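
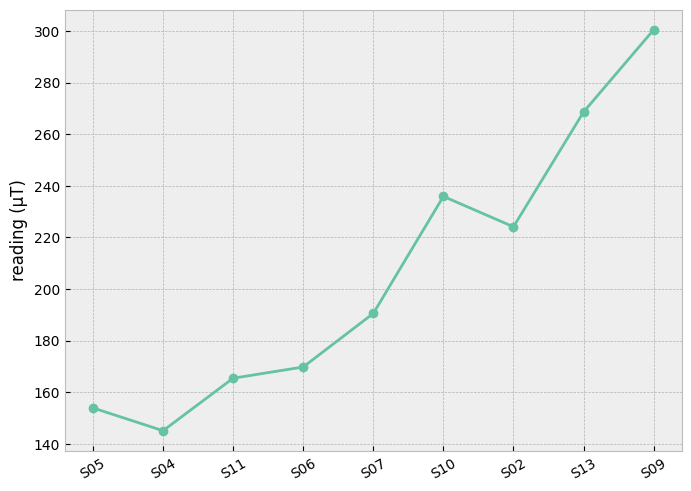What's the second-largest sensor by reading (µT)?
Top 3: S09 ≈ 300, S13 ≈ 260, S10 ≈ 240.

S13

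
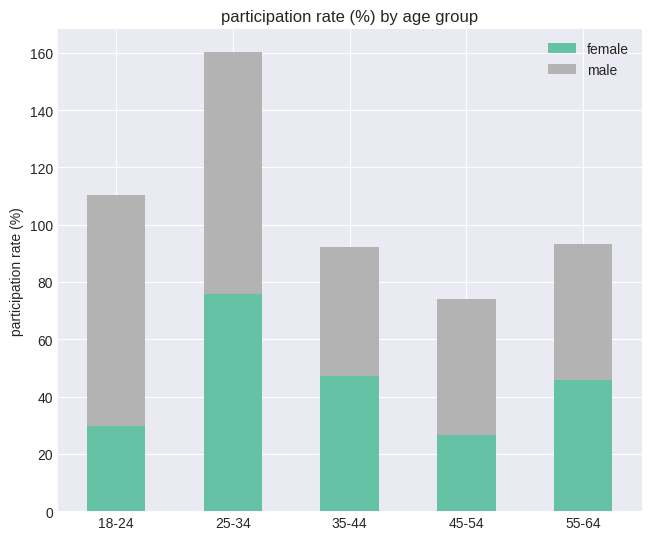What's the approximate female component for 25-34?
female top ≈ 80, bottom ≈ 0; segment ≈ 80.

≈ 80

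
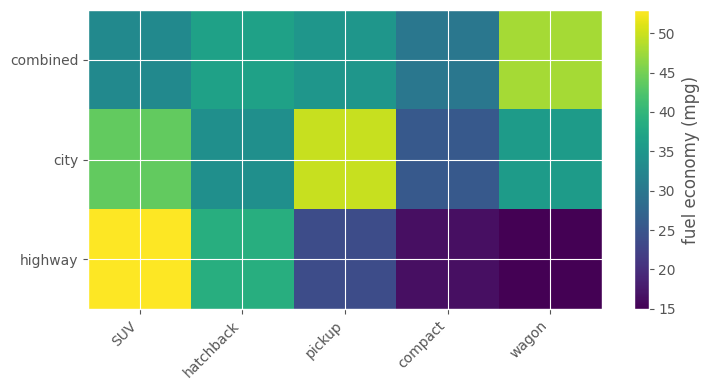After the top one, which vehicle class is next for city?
SUV

Top 3 for city: pickup ≈ 50, SUV ≈ 45, wagon ≈ 35.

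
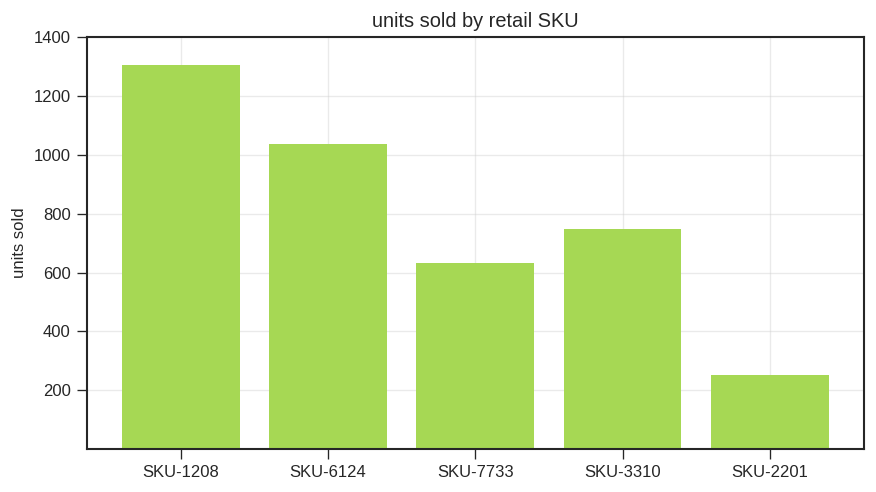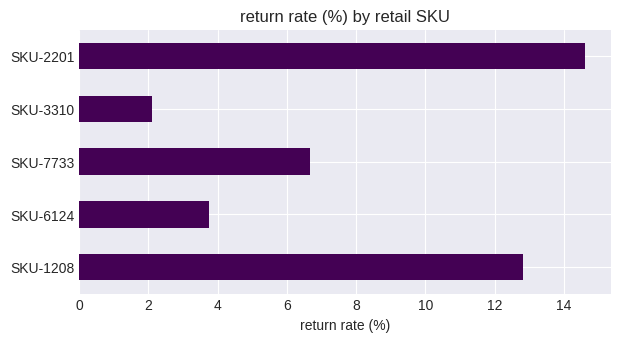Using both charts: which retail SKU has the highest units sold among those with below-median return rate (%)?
Chart 2 median return rate (%) ≈ 6; below-median retail SKUs: SKU-6124, SKU-3310. Among those, SKU-6124 has the highest units sold (≈ 1000).

SKU-6124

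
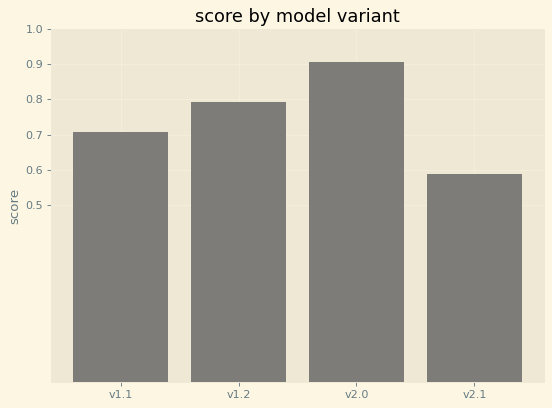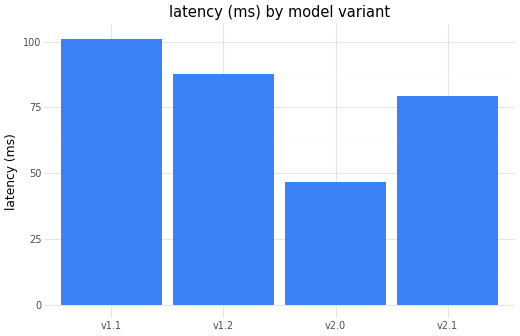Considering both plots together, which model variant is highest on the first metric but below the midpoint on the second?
Chart 2 median latency (ms) ≈ 80; below-median model variants: v2.0, v2.1. Among those, v2.0 has the highest score (≈ 0.9).

v2.0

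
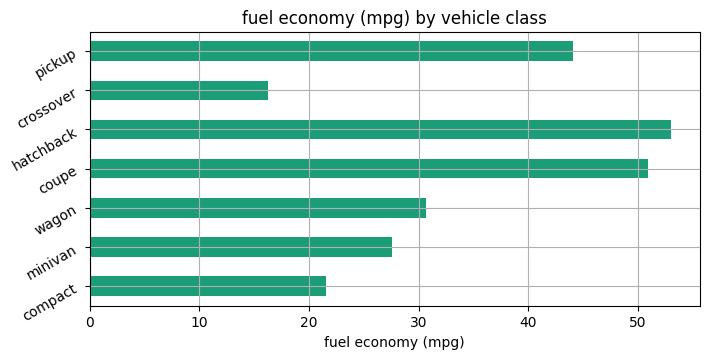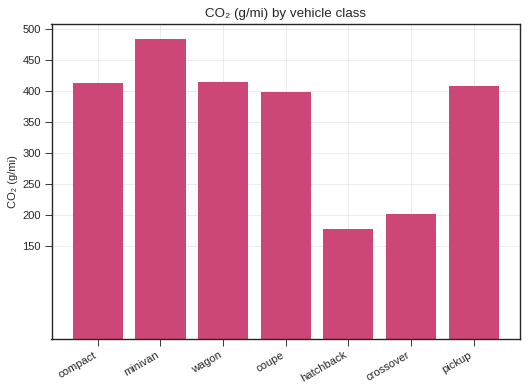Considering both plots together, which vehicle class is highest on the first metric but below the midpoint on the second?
Chart 2 median CO₂ (g/mi) ≈ 400; below-median vehicle classes: coupe, hatchback, crossover. Among those, hatchback has the highest fuel economy (mpg) (≈ 55).

hatchback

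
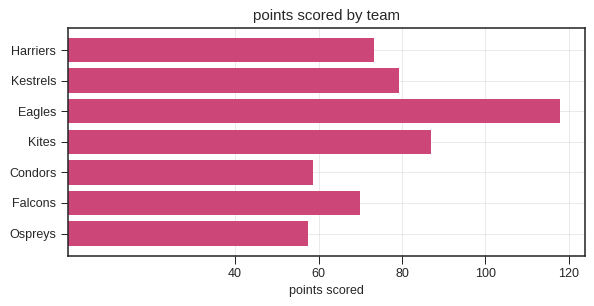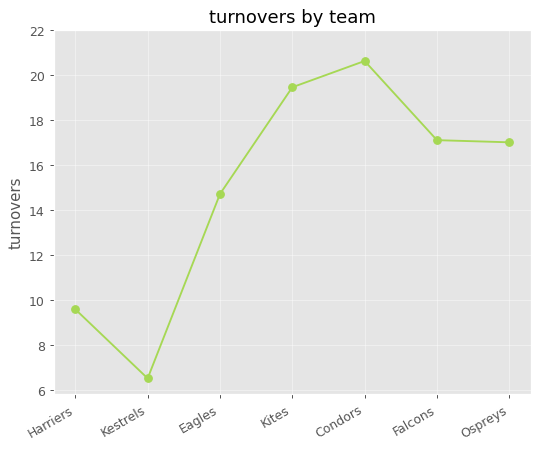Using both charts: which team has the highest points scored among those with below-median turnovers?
Eagles

Chart 2 median turnovers ≈ 16; below-median teams: Harriers, Kestrels, Eagles. Among those, Eagles has the highest points scored (≈ 120).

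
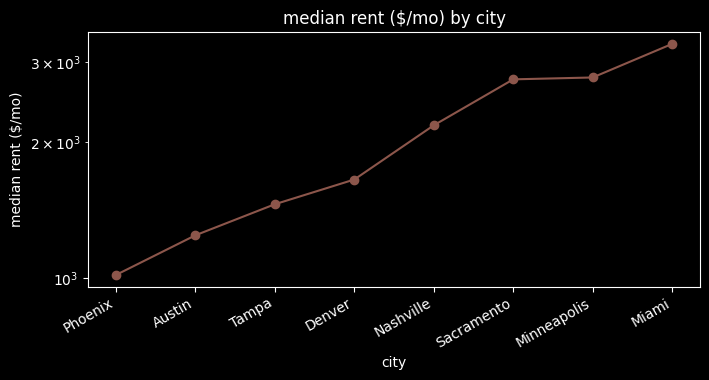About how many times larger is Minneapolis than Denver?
≈ 1.75×

Minneapolis ≈ 2800, Denver ≈ 1600; 2800/1600 ≈ 1.75.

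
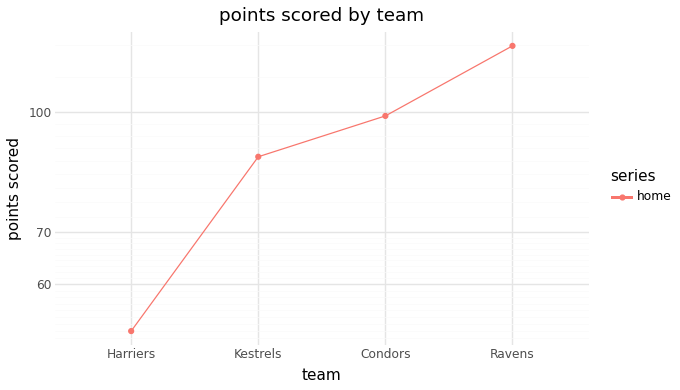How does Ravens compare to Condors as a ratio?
Ravens ≈ 120, Condors ≈ 100; 120/100 ≈ 1.2.

≈ 1.2×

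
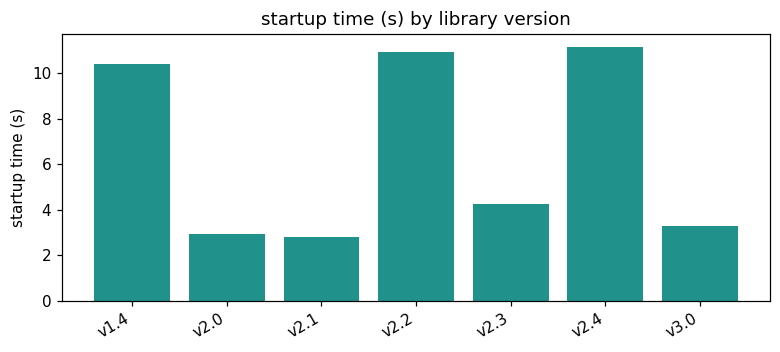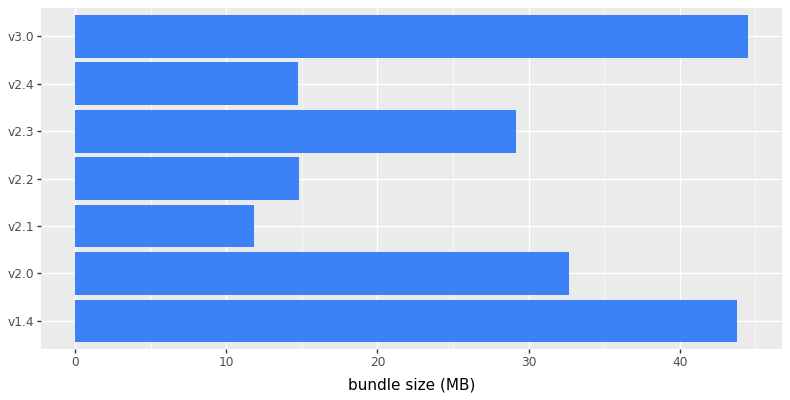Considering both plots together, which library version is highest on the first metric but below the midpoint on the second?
Chart 2 median bundle size (MB) ≈ 30; below-median library versions: v2.1, v2.2, v2.4. Among those, v2.4 has the highest startup time (s) (≈ 12).

v2.4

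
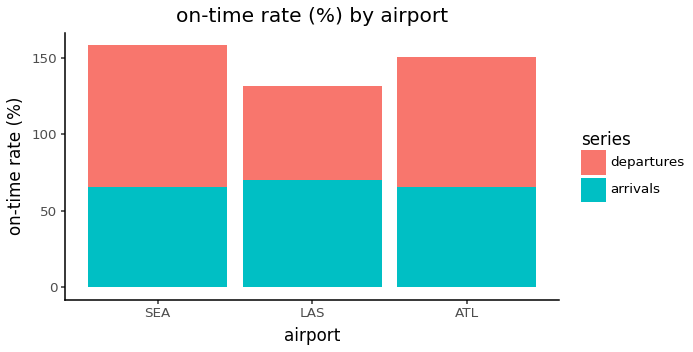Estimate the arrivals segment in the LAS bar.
arrivals top ≈ 80, bottom ≈ 0; segment ≈ 80.

≈ 80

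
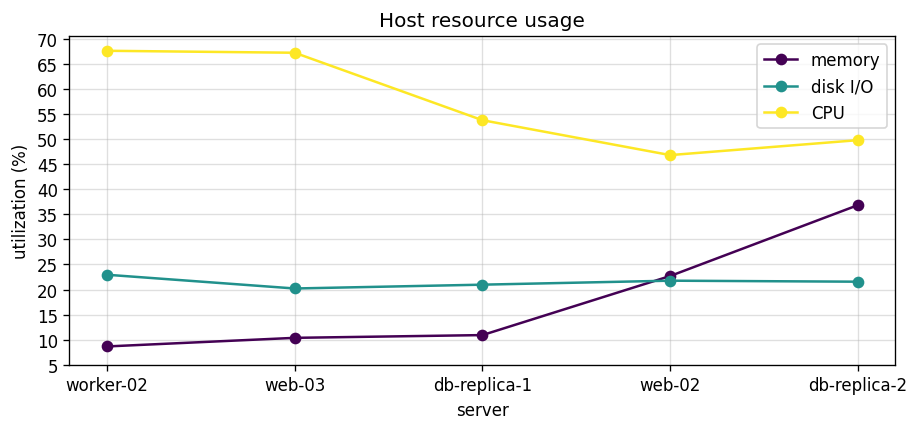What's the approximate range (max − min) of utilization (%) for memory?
≈ 25

Max db-replica-2 ≈ 35, min worker-02 ≈ 10; range ≈ 25.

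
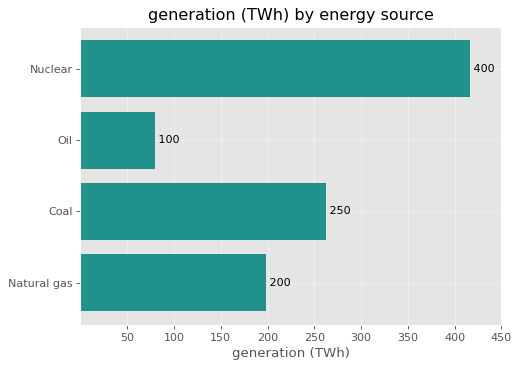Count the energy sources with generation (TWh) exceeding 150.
Above 150: Nuclear, Coal, Natural gas.

3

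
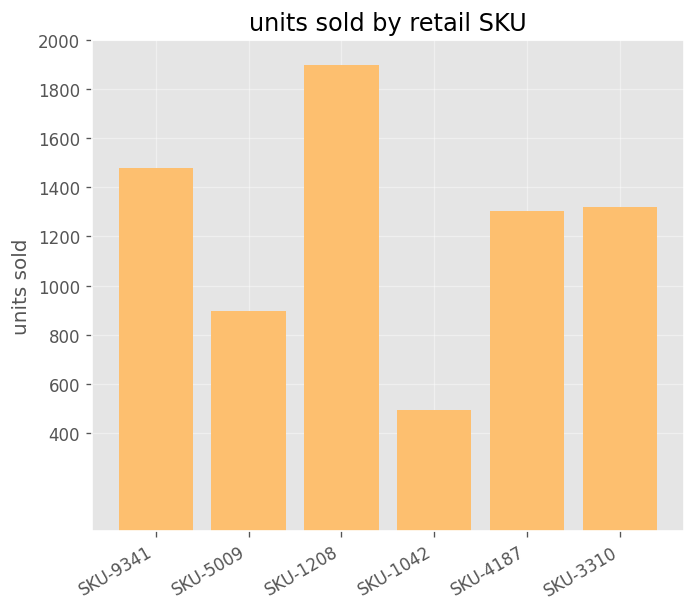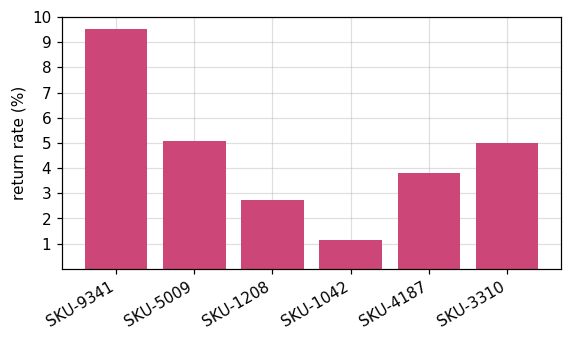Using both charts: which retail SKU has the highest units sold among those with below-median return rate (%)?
SKU-1208

Chart 2 median return rate (%) ≈ 4; below-median retail SKUs: SKU-1208, SKU-1042, SKU-4187. Among those, SKU-1208 has the highest units sold (≈ 1800).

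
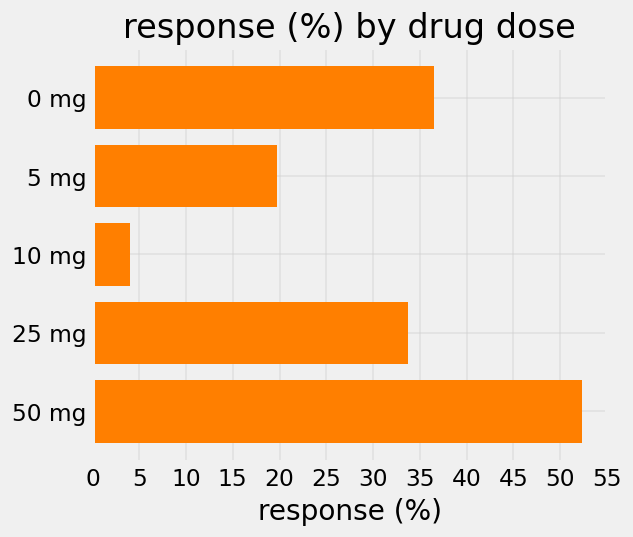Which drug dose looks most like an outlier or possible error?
10 mg ≈ 5; the rest sit between ≈ 20 and ≈ 50.

10 mg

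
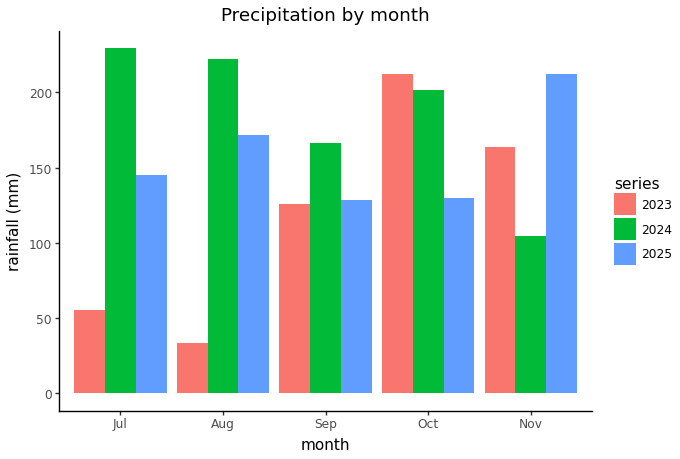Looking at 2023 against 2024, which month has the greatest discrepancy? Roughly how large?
Aug, ≈ 180 mm

Aug: 2023 ≈ 40, 2024 ≈ 220 → gap ≈ 180. Next-largest (Jul) is only ≈ 160.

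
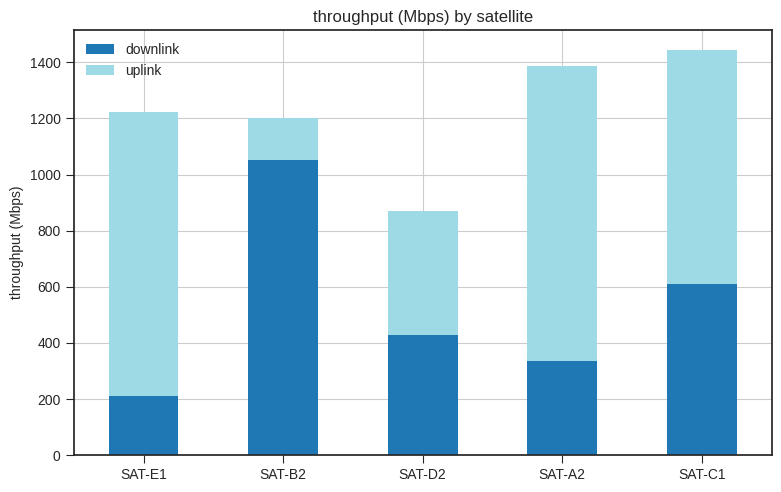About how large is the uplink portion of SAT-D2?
≈ 400

uplink top ≈ 800, bottom ≈ 400; segment ≈ 400.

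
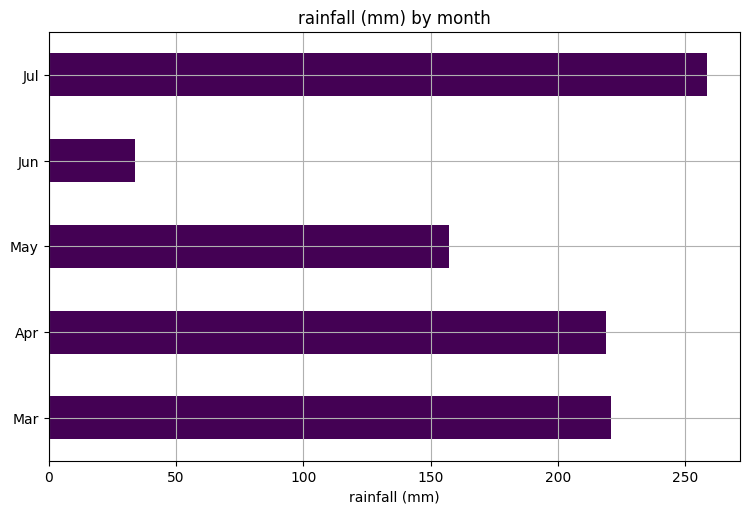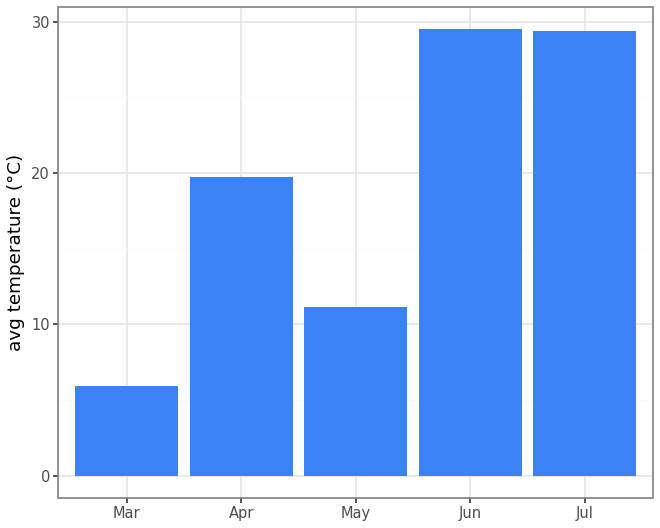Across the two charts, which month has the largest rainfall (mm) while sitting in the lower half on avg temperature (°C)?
Chart 2 median avg temperature (°C) ≈ 20; below-median months: Mar, May. Among those, Mar has the highest rainfall (mm) (≈ 225).

Mar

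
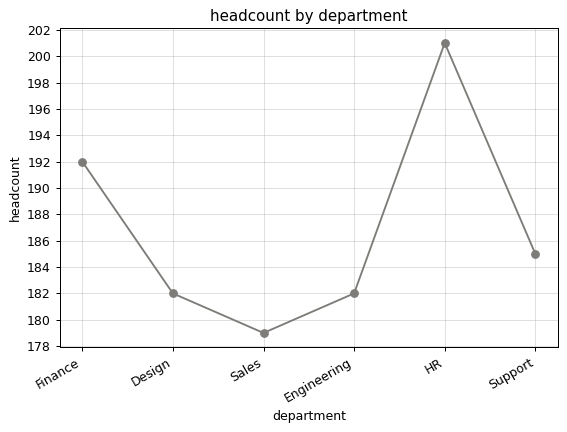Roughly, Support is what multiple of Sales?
≈ 1.02×

Support ≈ 184, Sales ≈ 180; 184/180 ≈ 1.02.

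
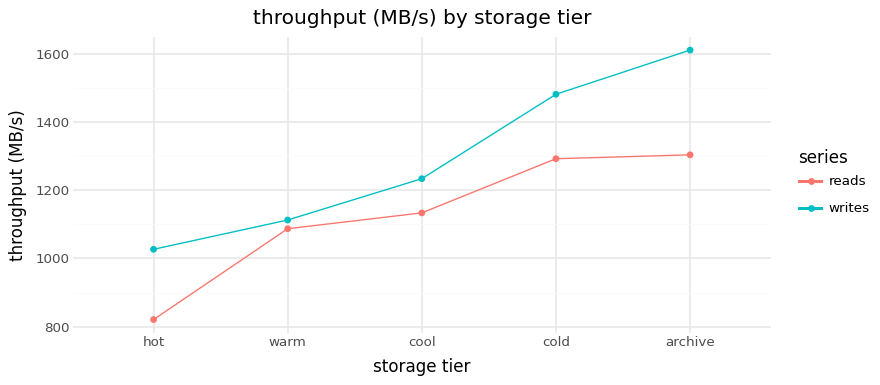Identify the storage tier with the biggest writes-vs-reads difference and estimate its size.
archive: writes ≈ 1600, reads ≈ 1300 → gap ≈ 300. Next-largest (hot) is only ≈ 200.

archive, ≈ 300 MB/s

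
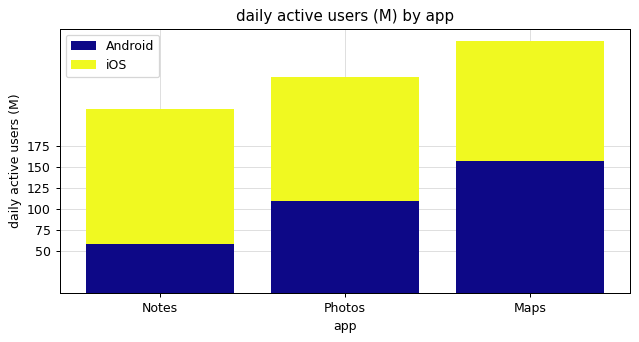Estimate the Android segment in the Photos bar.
≈ 100

Android top ≈ 100, bottom ≈ 0; segment ≈ 100.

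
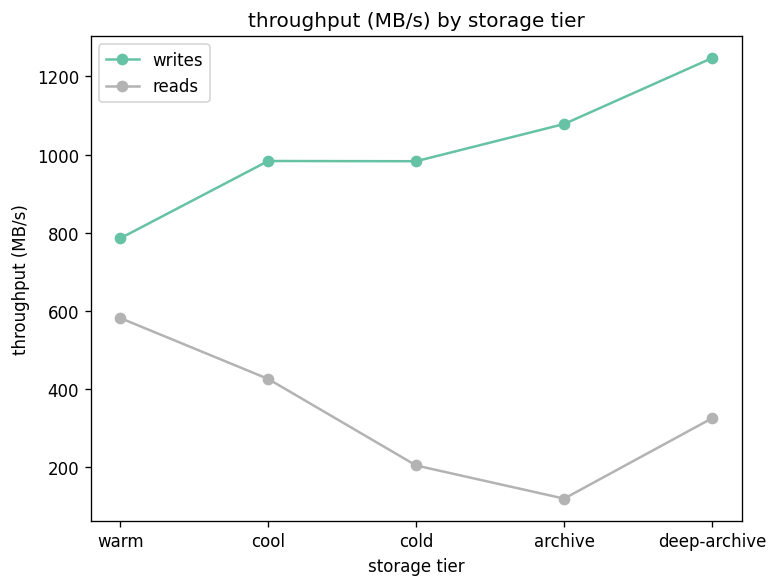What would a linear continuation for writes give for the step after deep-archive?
≈ 1300

Last three: 1000, 1100, 1200 → slope ≈ 100/step → next ≈ 1300.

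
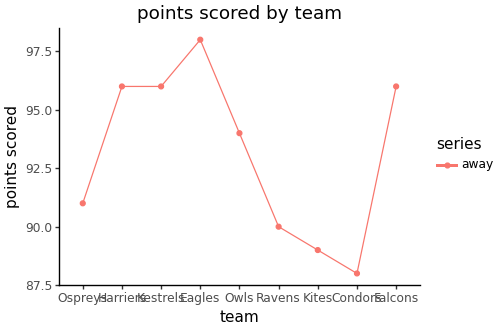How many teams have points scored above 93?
Above 93: Harriers, Kestrels, Eagles, Owls, Falcons.

5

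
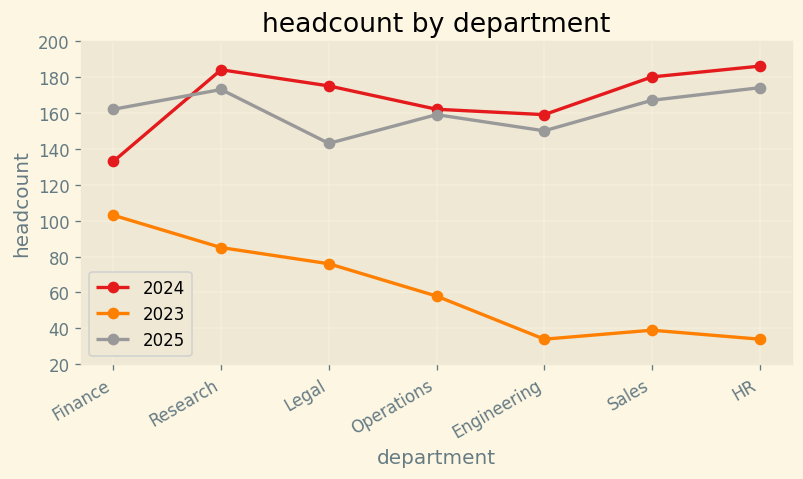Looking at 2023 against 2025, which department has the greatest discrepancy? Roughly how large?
HR, ≈ 140

HR: 2023 ≈ 40, 2025 ≈ 180 → gap ≈ 140. Next-largest (Sales) is only ≈ 120.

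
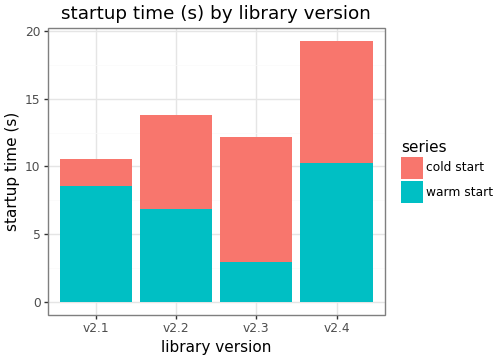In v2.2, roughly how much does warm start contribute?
warm start top ≈ 6, bottom ≈ 0; segment ≈ 6.

≈ 6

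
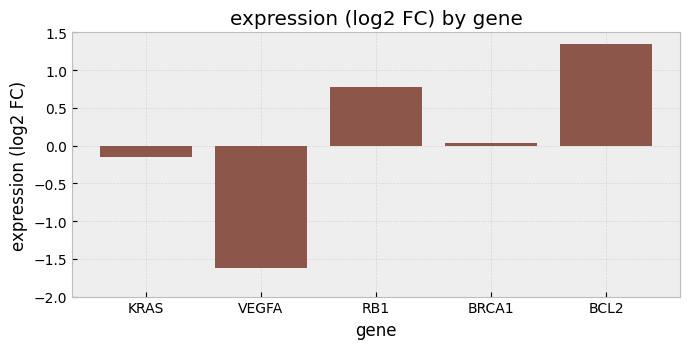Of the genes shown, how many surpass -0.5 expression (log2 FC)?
4

Above -0.5: KRAS, RB1, BRCA1, BCL2.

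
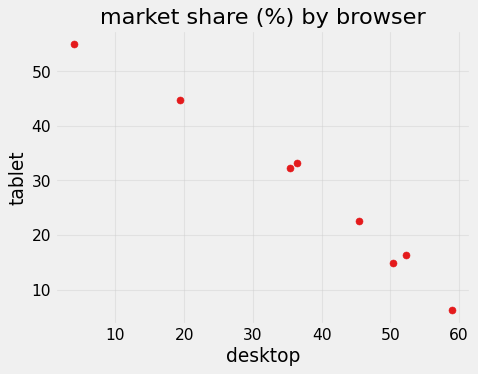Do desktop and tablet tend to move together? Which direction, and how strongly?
Points are negatively correlated; strong (|r| ≈ 1.0).

negative, strong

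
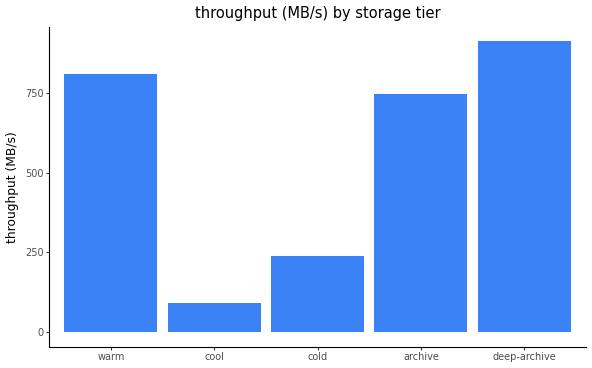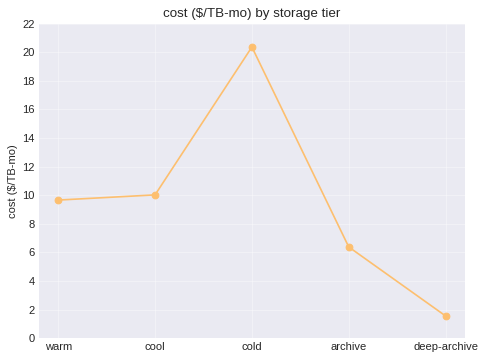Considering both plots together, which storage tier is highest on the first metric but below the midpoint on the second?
deep-archive

Chart 2 median cost ($/TB-mo) ≈ 10; below-median storage tiers: archive, deep-archive. Among those, deep-archive has the highest throughput (MB/s) (≈ 900).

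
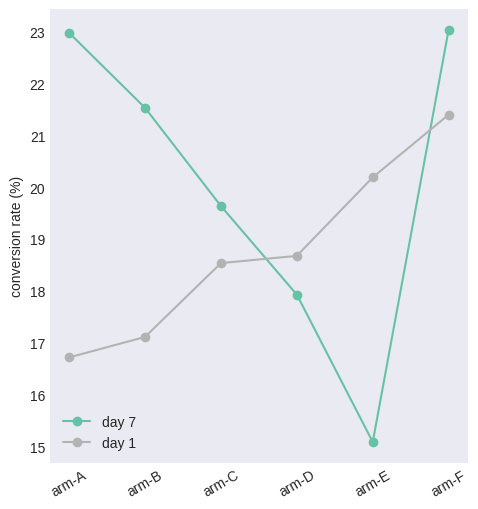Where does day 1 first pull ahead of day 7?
arm-D

arm-C: day 1 ≈ 19 vs day 7 ≈ 20 (not yet); arm-D: day 1 ≈ 19 vs day 7 ≈ 18 (first crossover).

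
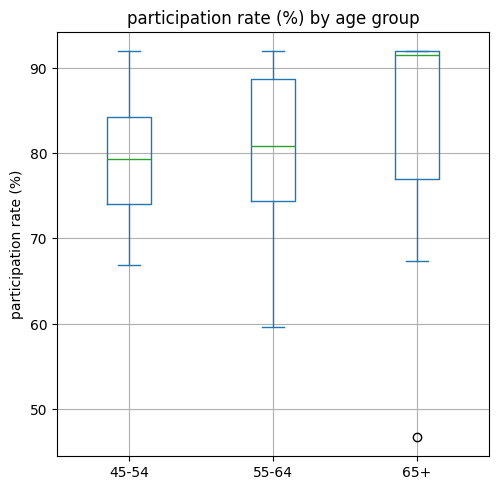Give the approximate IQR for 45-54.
≈ 10.5

Q3 ≈ 84.5, Q1 ≈ 74.0; IQR ≈ 10.5.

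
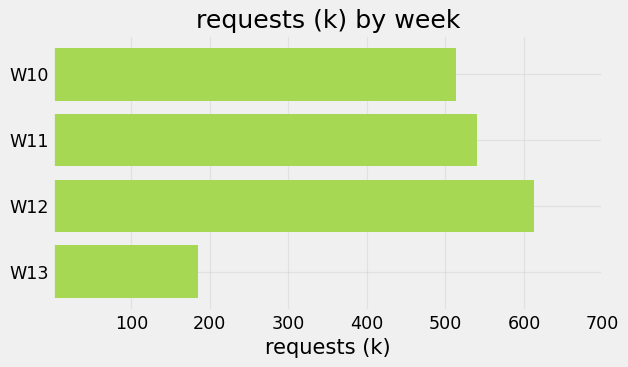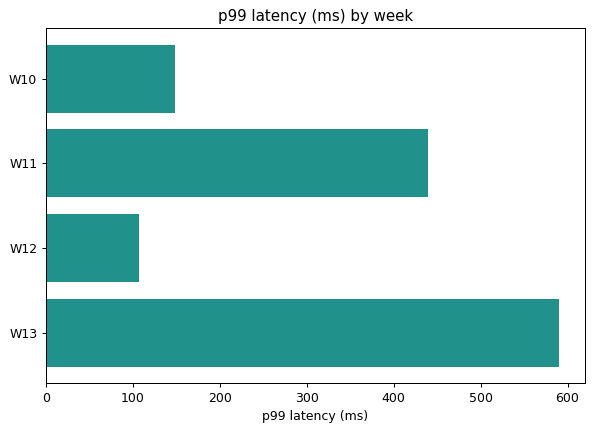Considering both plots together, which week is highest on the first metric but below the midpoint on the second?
Chart 2 median p99 latency (ms) ≈ 300; below-median weeks: W10, W12. Among those, W12 has the highest requests (k) (≈ 600).

W12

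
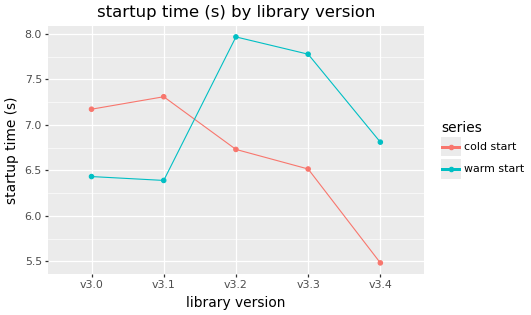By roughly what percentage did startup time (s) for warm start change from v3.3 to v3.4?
≈ -12.5%

v3.3 ≈ 8.0, v3.4 ≈ 7.0; (7.0 − 8.0) / 8.0 ≈ -12.5%.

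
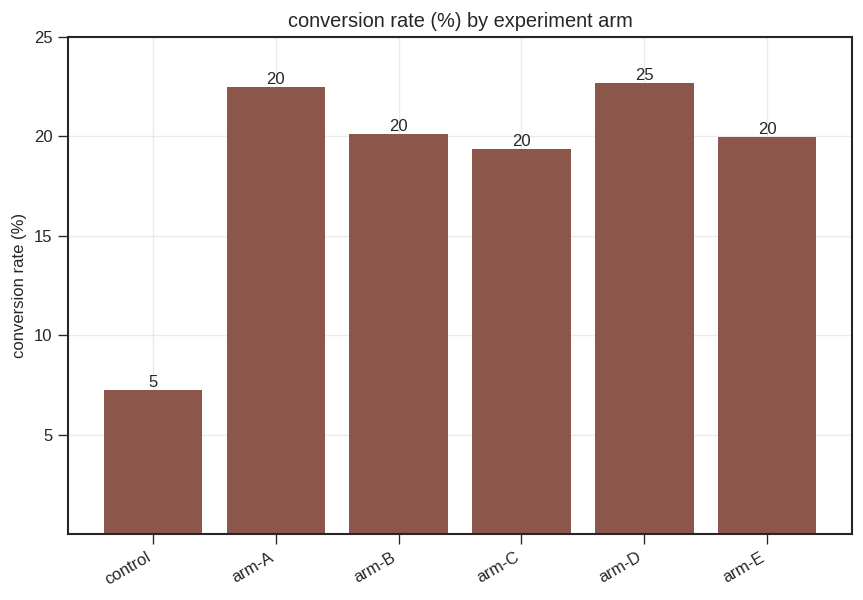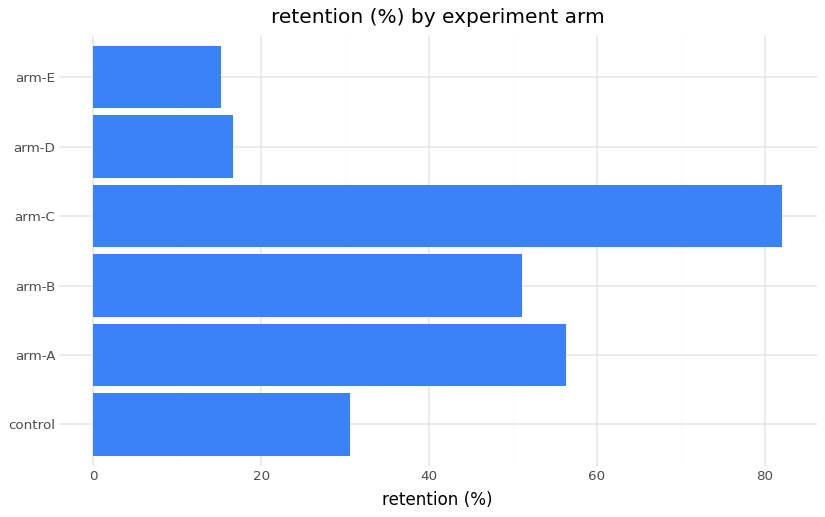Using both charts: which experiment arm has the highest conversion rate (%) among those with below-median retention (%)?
arm-D

Chart 2 median retention (%) ≈ 40; below-median experiment arms: control, arm-D, arm-E. Among those, arm-D has the highest conversion rate (%) (≈ 25).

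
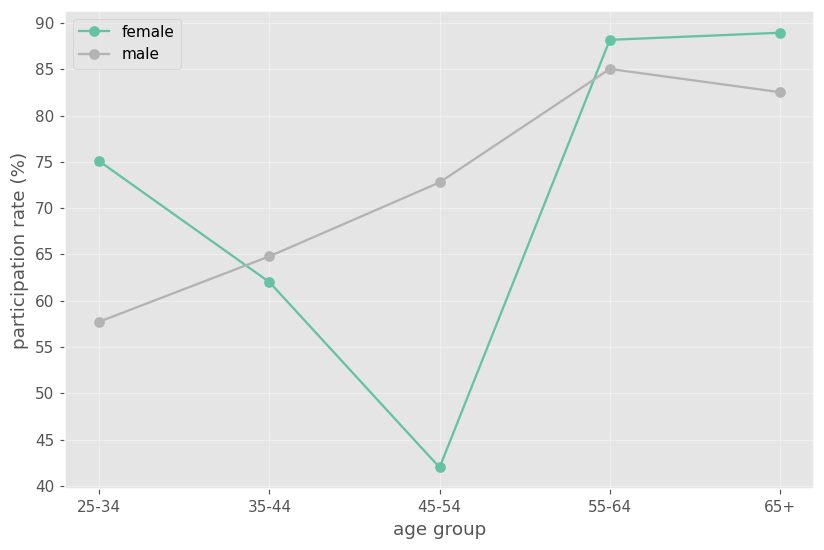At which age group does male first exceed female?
25-34: male ≈ 60 vs female ≈ 75 (not yet); 35-44: male ≈ 65 vs female ≈ 60 (first crossover).

35-44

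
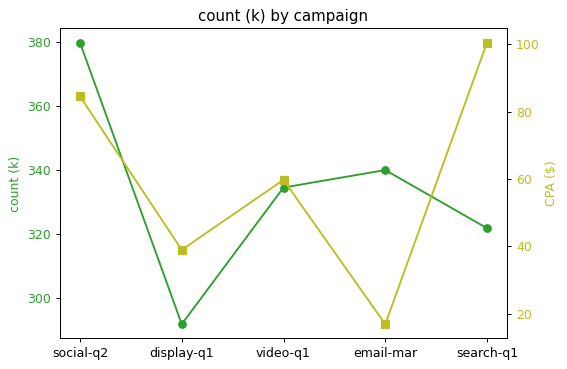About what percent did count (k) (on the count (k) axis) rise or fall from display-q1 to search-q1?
display-q1 ≈ 290, search-q1 ≈ 320; (320 − 290) / 290 ≈ +10.3%.

≈ +10.3%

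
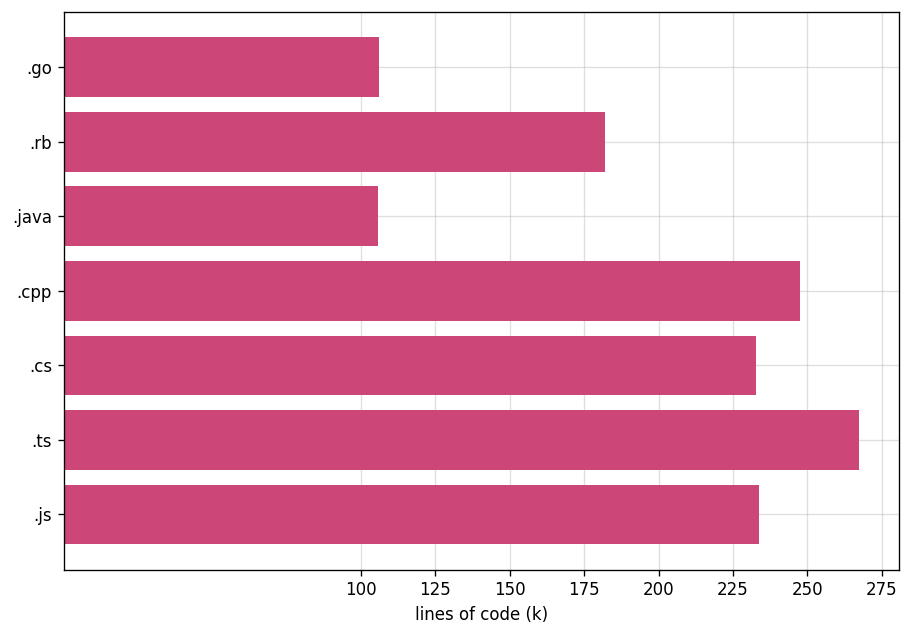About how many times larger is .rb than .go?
.rb ≈ 175, .go ≈ 100; 175/100 ≈ 1.75.

≈ 1.75×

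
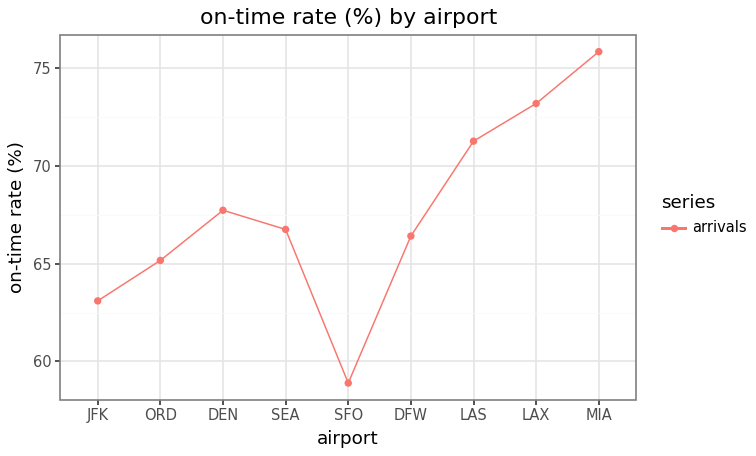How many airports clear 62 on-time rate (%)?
8

Above 62: JFK, ORD, DEN, SEA, DFW, LAS, LAX, MIA.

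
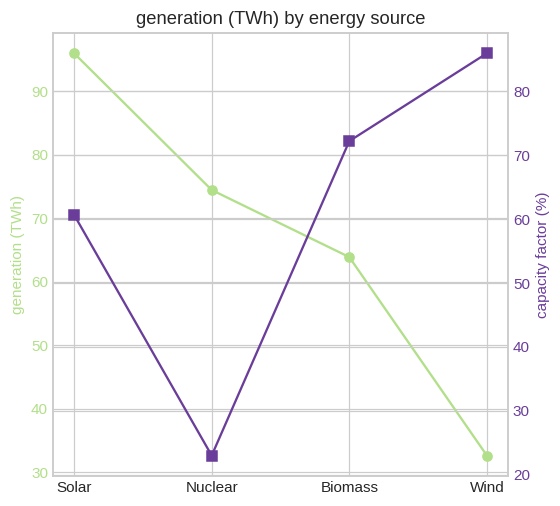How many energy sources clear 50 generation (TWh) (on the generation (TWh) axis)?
Above 50: Solar, Nuclear, Biomass.

3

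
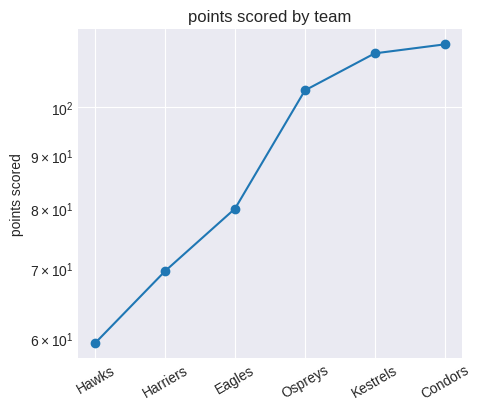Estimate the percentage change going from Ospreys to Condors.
Ospreys ≈ 105, Condors ≈ 115; (115 − 105) / 105 ≈ +9.5%.

≈ +9.5%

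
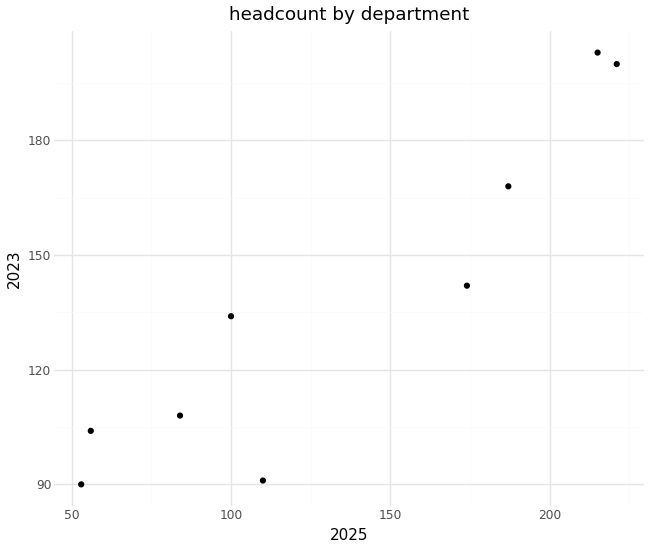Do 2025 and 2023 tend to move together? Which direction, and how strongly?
Points are positively correlated; strong (|r| ≈ 0.9).

positive, strong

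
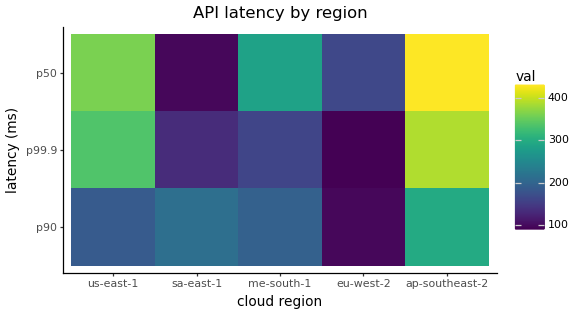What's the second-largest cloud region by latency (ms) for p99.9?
Top 3 for p99.9: ap-southeast-2 ≈ 400, us-east-1 ≈ 350, me-south-1 ≈ 150.

us-east-1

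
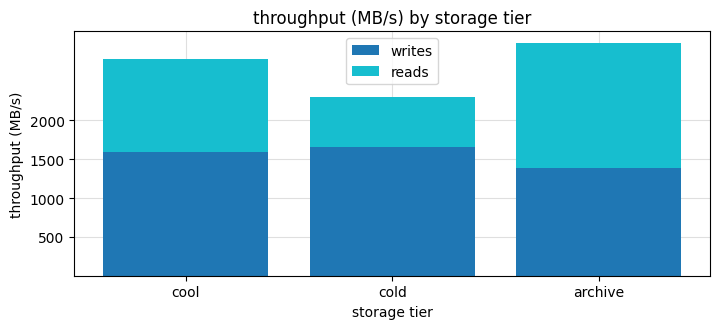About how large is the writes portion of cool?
≈ 1500

writes top ≈ 1500, bottom ≈ 0; segment ≈ 1500.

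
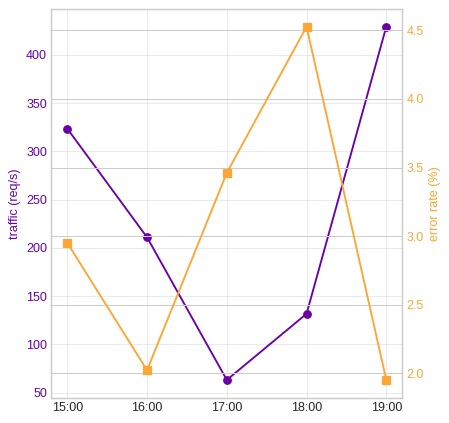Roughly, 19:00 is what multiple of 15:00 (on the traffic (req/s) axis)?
19:00 ≈ 450, 15:00 ≈ 300; 450/300 ≈ 1.5.

≈ 1.5×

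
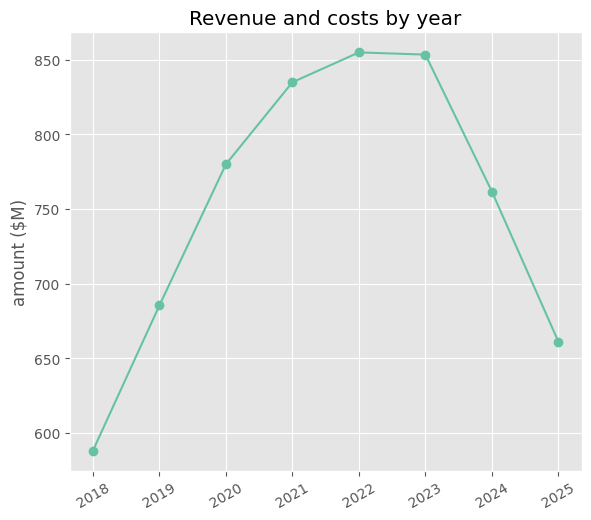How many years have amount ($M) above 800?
Above 800: 2021, 2022, 2023.

3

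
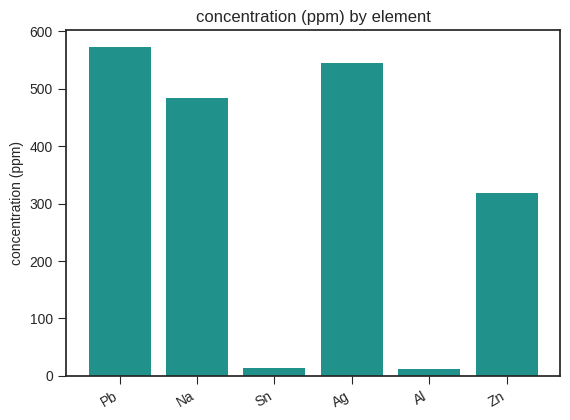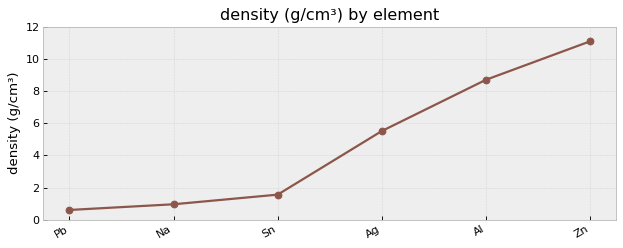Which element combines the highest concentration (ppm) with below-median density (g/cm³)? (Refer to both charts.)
Pb

Chart 2 median density (g/cm³) ≈ 4; below-median elements: Pb, Na, Sn. Among those, Pb has the highest concentration (ppm) (≈ 600).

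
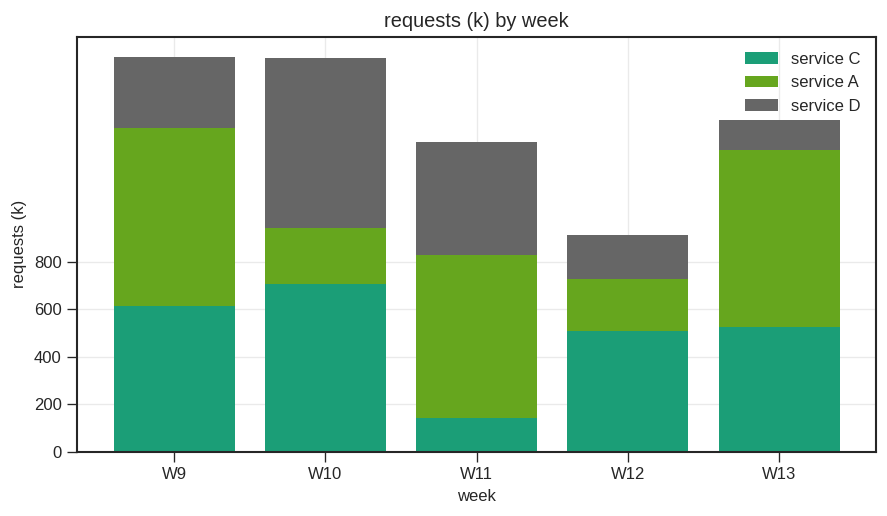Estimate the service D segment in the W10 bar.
≈ 600

service D top ≈ 1600, bottom ≈ 1000; segment ≈ 600.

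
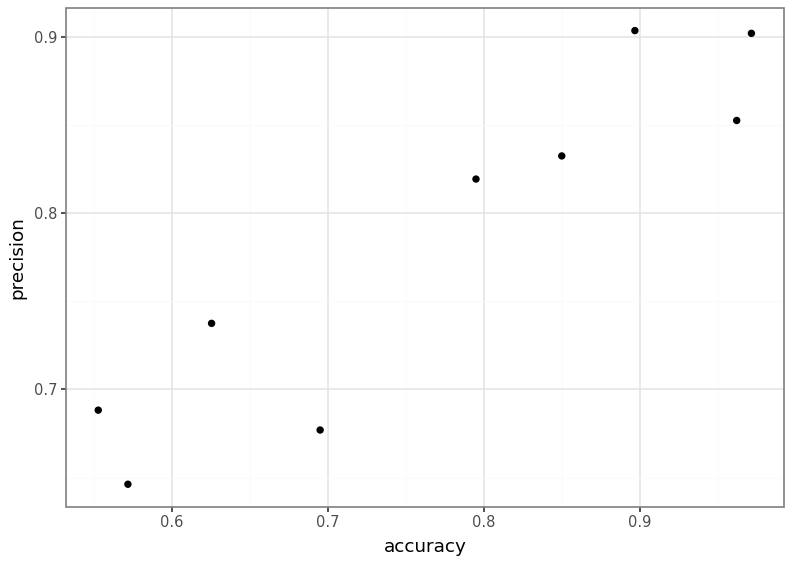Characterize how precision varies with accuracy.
Points are positively correlated; strong (|r| ≈ 0.9).

positive, strong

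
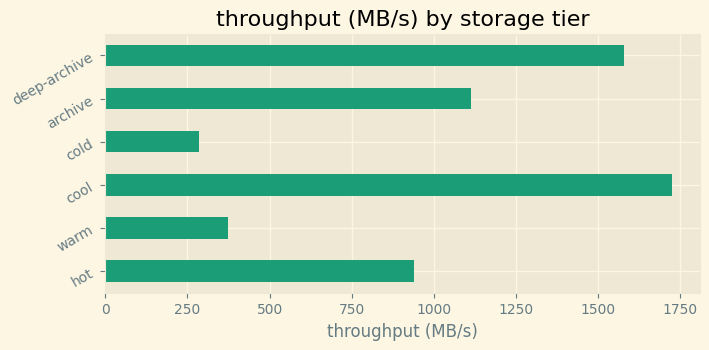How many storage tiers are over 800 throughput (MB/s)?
4

Above 800: hot, cool, archive, deep-archive.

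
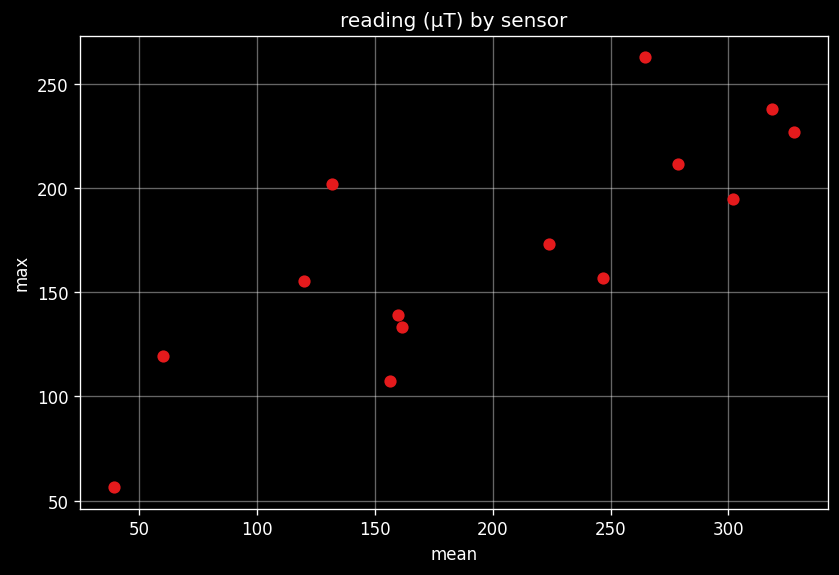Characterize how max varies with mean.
Points are positively correlated; strong (|r| ≈ 0.8).

positive, strong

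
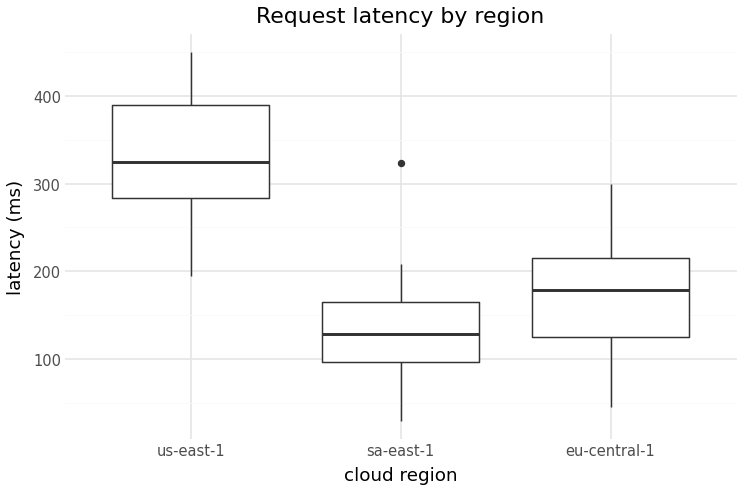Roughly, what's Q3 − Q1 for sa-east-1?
≈ 60

Q3 ≈ 160, Q1 ≈ 100; IQR ≈ 60.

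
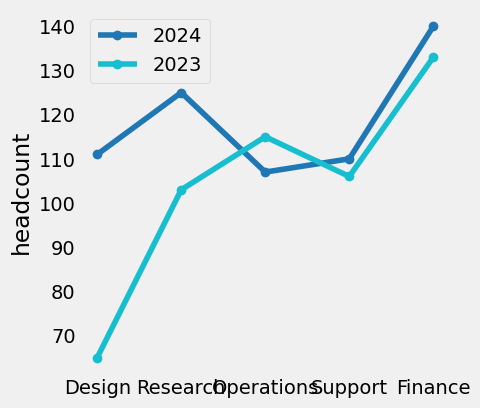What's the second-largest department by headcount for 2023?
Top 3 for 2023: Finance ≈ 130, Operations ≈ 120, Support ≈ 110.

Operations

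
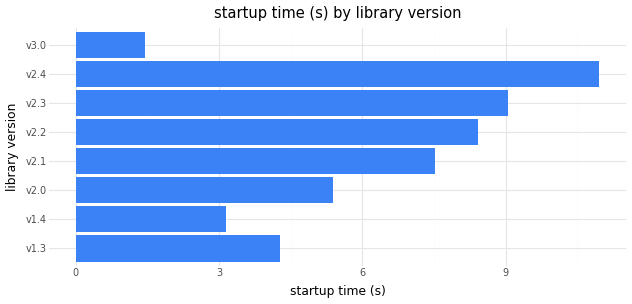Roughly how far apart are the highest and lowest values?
Max v2.4 ≈ 11, min v3.0 ≈ 1; range ≈ 10.

≈ 10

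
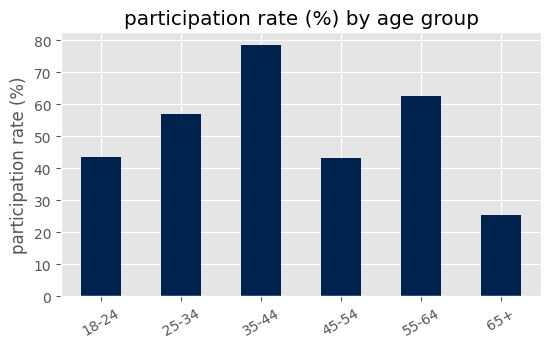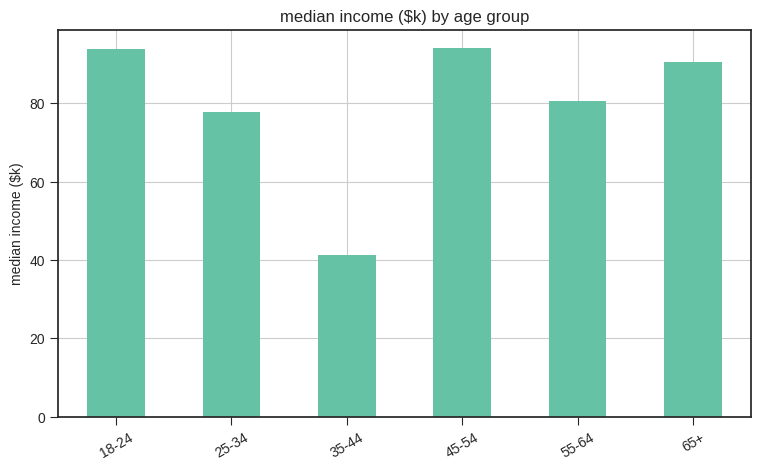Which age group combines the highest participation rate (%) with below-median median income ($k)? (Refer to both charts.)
35-44

Chart 2 median median income ($k) ≈ 90; below-median age groups: 25-34, 35-44, 55-64. Among those, 35-44 has the highest participation rate (%) (≈ 80).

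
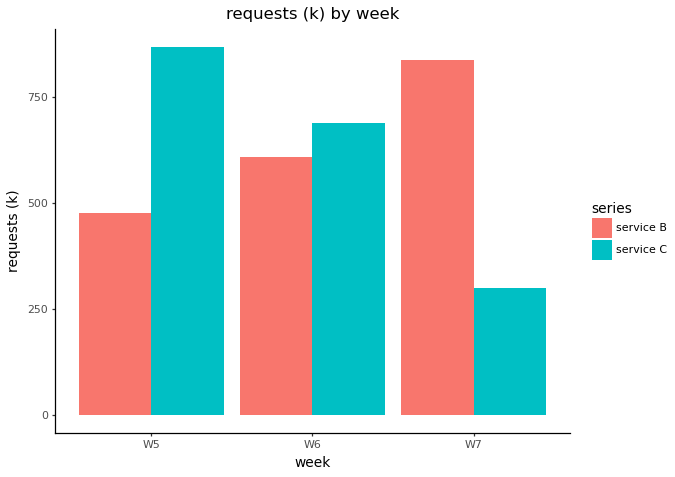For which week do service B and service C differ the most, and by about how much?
W7: service B ≈ 800, service C ≈ 300 → gap ≈ 500. Next-largest (W5) is only ≈ 400.

W7, ≈ 500 k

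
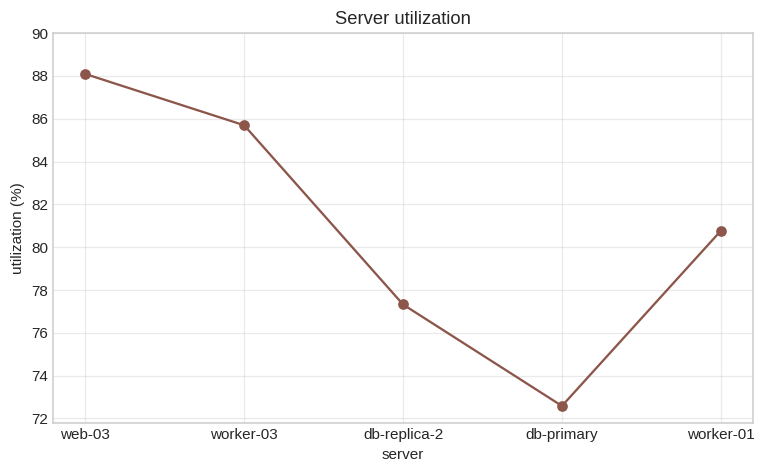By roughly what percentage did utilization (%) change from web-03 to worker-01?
web-03 ≈ 88, worker-01 ≈ 80; (80 − 88) / 88 ≈ -9.1%.

≈ -9.1%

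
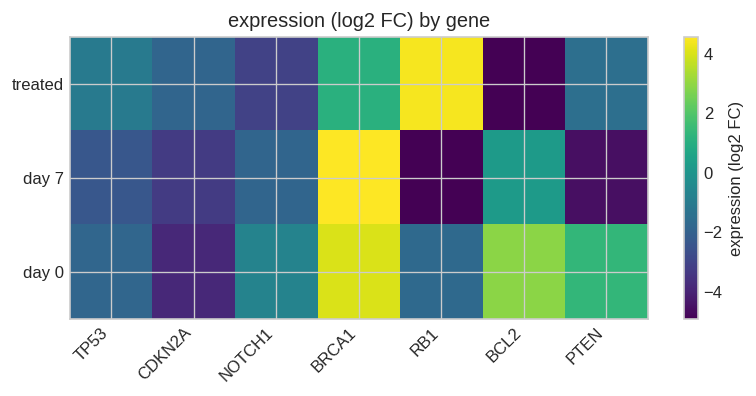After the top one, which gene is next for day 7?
BCL2

Top 3 for day 7: BRCA1 ≈ 5, BCL2 ≈ 0, NOTCH1 ≈ -2.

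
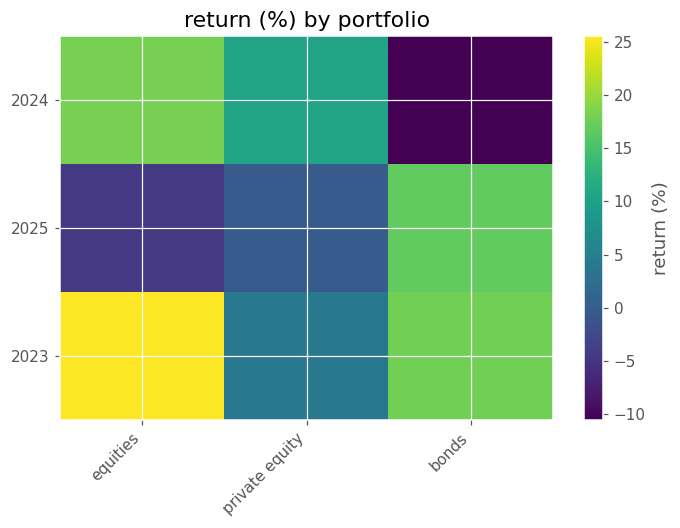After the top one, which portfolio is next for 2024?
Top 3 for 2024: equities ≈ 20, private equity ≈ 10, bonds ≈ -10.

private equity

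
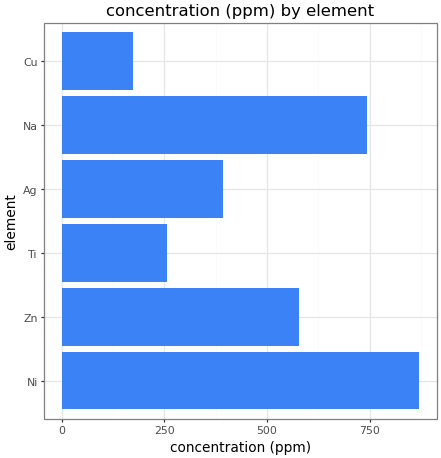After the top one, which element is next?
Na

Top 3: Ni ≈ 900, Na ≈ 700, Zn ≈ 600.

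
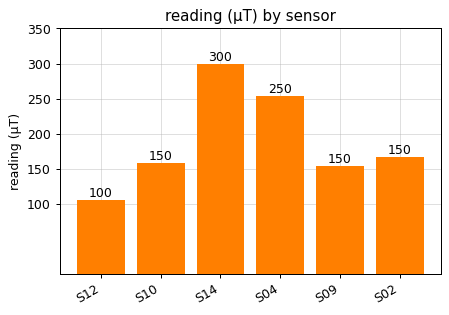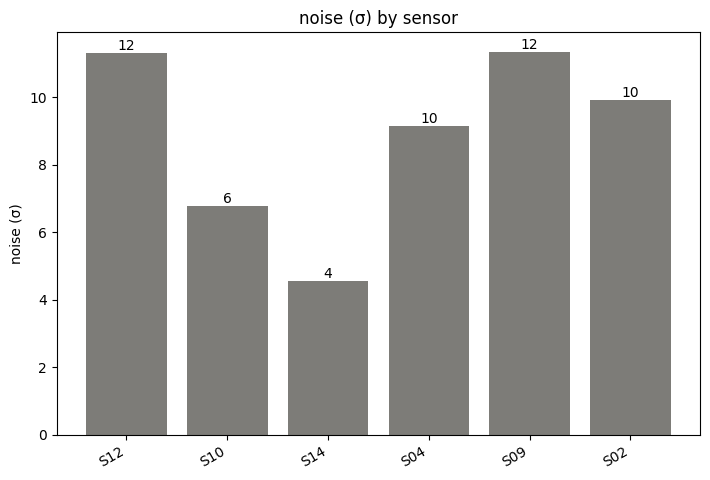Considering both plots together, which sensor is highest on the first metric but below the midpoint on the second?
Chart 2 median noise (σ) ≈ 10; below-median sensors: S10, S14, S04. Among those, S14 has the highest reading (µT) (≈ 300).

S14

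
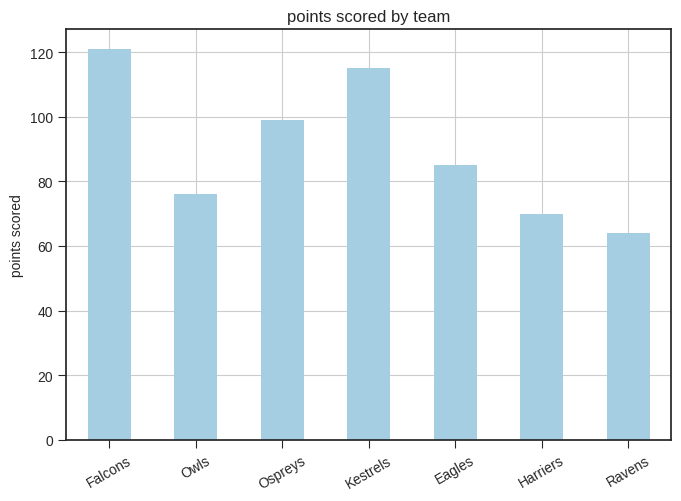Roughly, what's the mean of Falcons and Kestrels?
≈ 120

(120 + 120) / 2 ≈ 120.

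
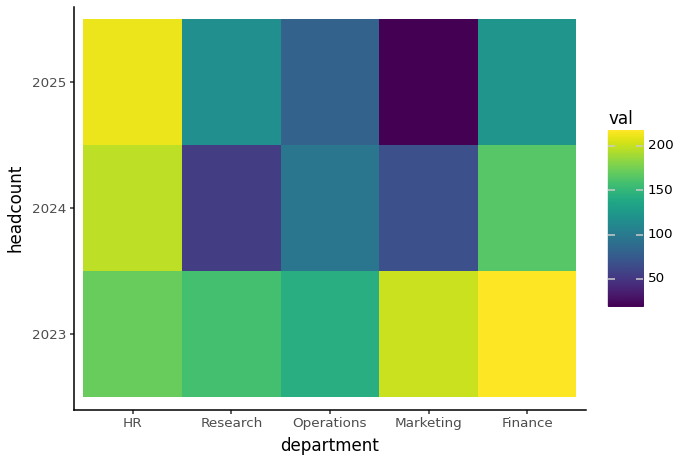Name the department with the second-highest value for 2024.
Finance

Top 3 for 2024: HR ≈ 200, Finance ≈ 160, Operations ≈ 100.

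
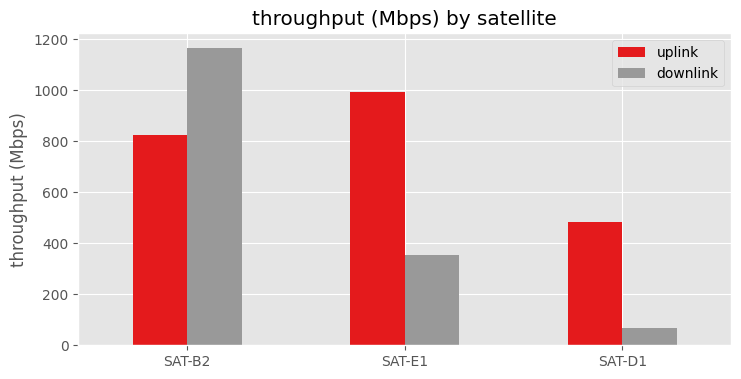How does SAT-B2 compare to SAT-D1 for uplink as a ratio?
≈ 1.6×

SAT-B2 ≈ 800, SAT-D1 ≈ 500; 800/500 ≈ 1.6.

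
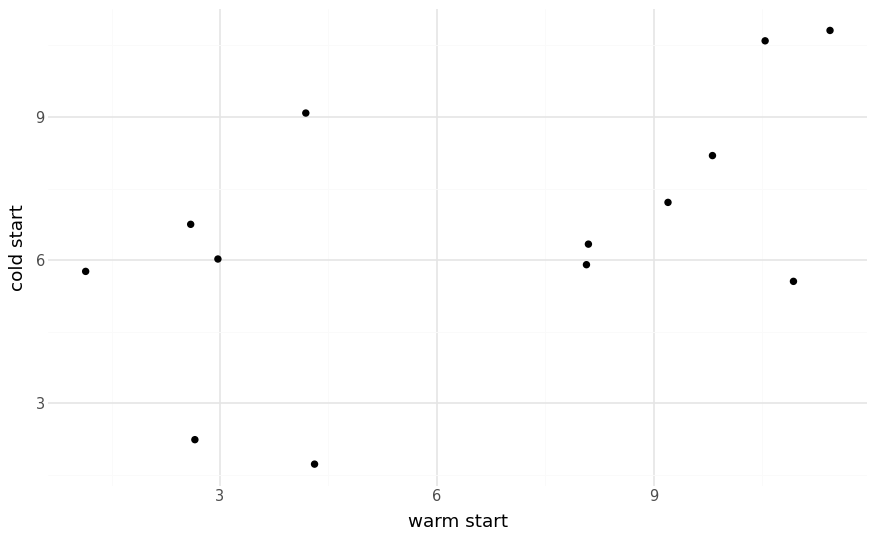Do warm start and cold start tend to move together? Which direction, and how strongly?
Points are positively correlated; moderate (|r| ≈ 0.5).

positive, moderate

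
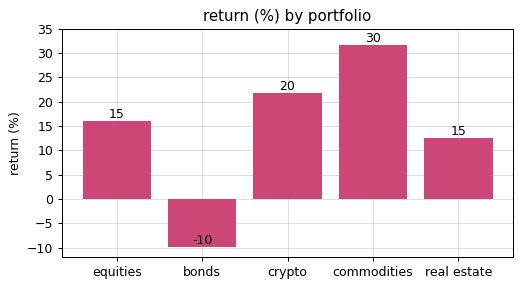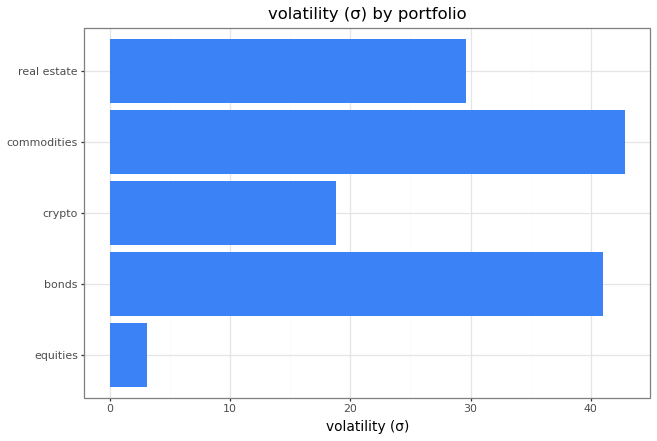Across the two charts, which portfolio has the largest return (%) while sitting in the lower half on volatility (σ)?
Chart 2 median volatility (σ) ≈ 30; below-median portfolios: equities, crypto. Among those, crypto has the highest return (%) (≈ 20).

crypto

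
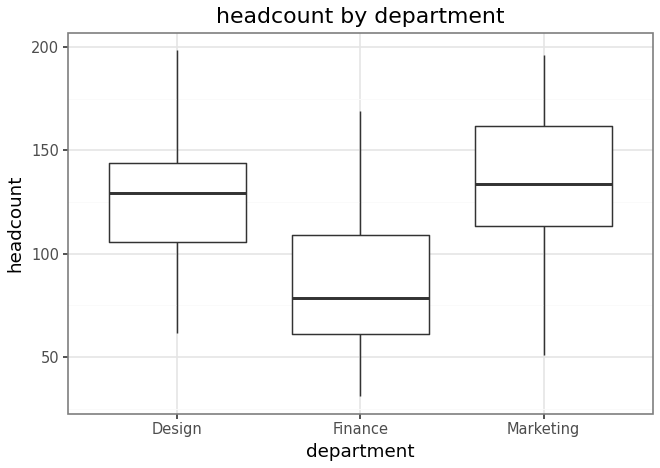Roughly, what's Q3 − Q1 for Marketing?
Q3 ≈ 160, Q1 ≈ 115; IQR ≈ 45.

≈ 45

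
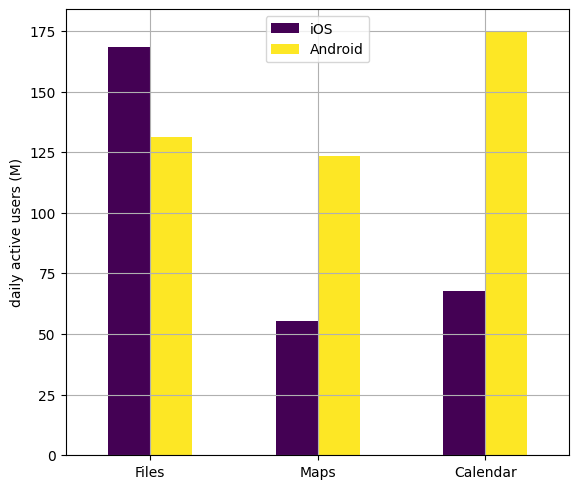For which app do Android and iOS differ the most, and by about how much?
Calendar, ≈ 120 M

Calendar: Android ≈ 180, iOS ≈ 60 → gap ≈ 120. Next-largest (Maps) is only ≈ 60.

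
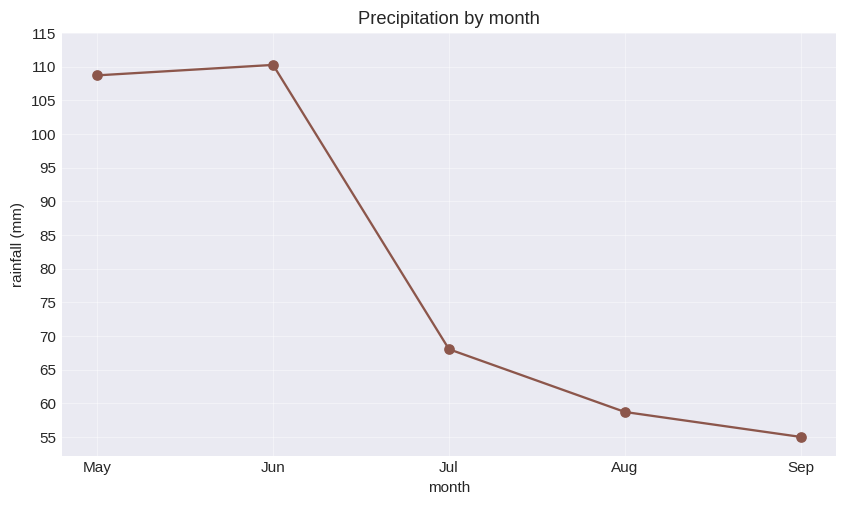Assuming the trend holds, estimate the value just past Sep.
≈ 47.5

Last three: 70, 60, 55 → slope ≈ -7.5/step → next ≈ 47.5.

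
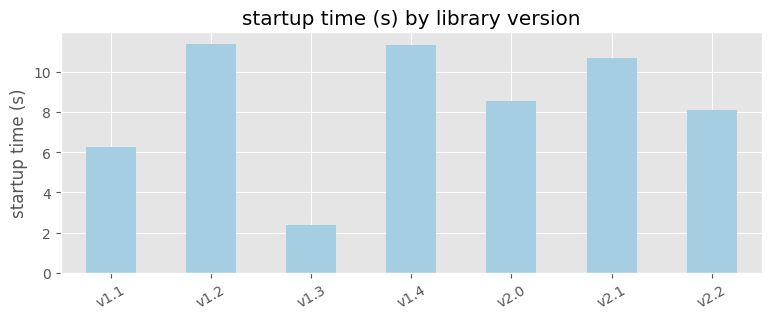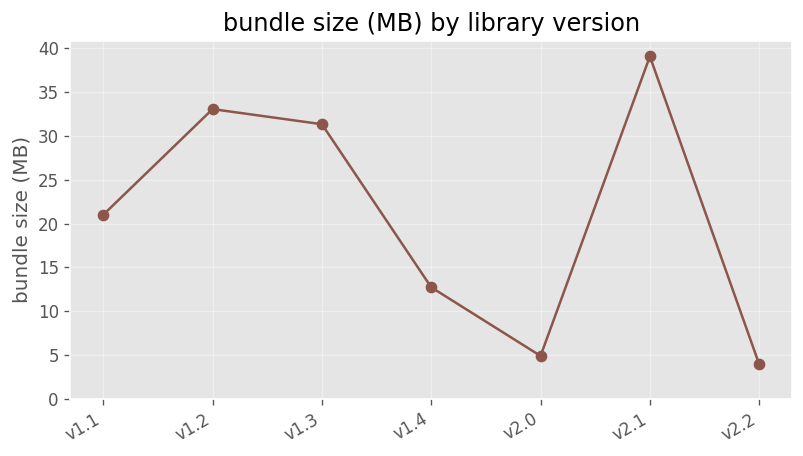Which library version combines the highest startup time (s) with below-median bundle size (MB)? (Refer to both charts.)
Chart 2 median bundle size (MB) ≈ 20; below-median library versions: v1.4, v2.0, v2.2. Among those, v1.4 has the highest startup time (s) (≈ 12).

v1.4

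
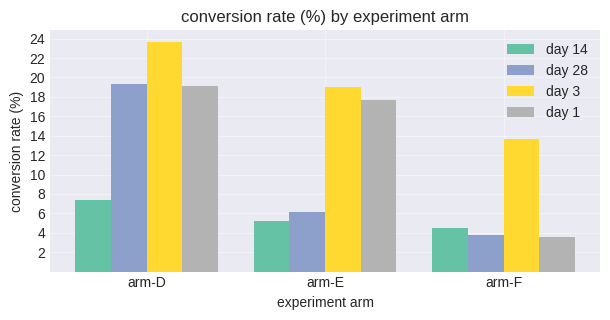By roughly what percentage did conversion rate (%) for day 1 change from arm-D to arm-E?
≈ -10%

arm-D ≈ 20, arm-E ≈ 18; (18 − 20) / 20 ≈ -10%.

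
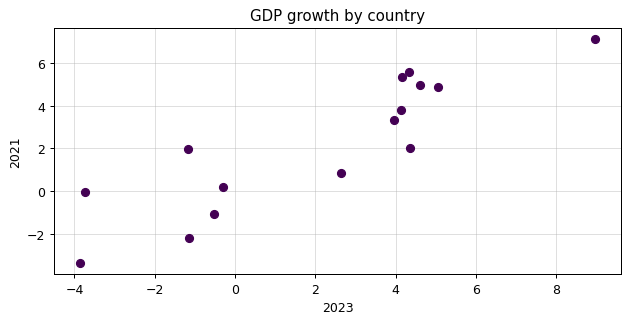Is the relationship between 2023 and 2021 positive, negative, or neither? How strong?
Points are positively correlated; strong (|r| ≈ 0.9).

positive, strong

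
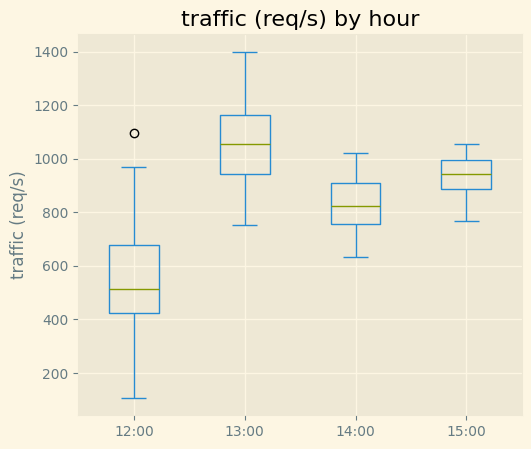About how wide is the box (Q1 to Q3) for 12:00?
Q3 ≈ 700, Q1 ≈ 400; IQR ≈ 300.

≈ 300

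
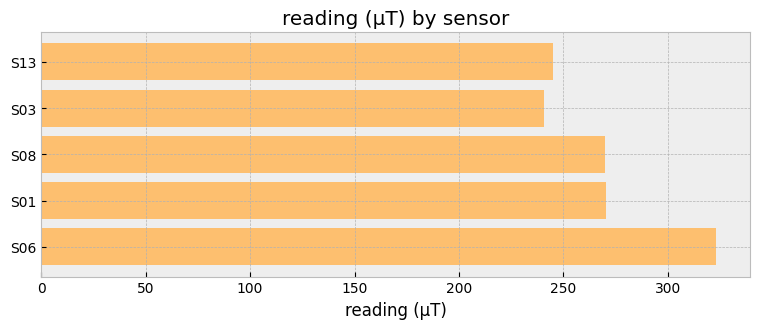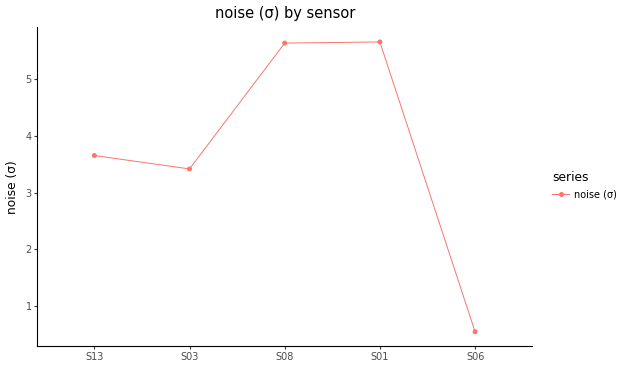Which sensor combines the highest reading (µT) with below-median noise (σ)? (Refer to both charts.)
S06

Chart 2 median noise (σ) ≈ 4; below-median sensors: S03, S06. Among those, S06 has the highest reading (µT) (≈ 300).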